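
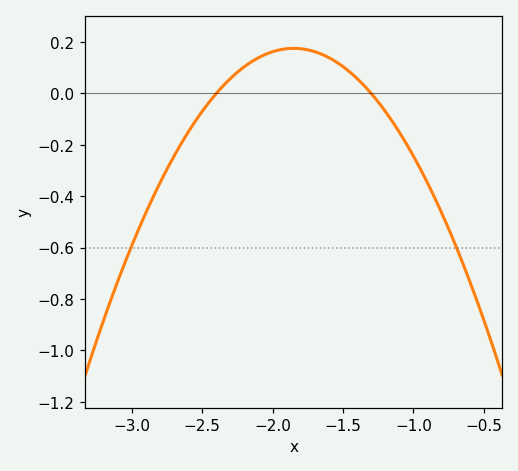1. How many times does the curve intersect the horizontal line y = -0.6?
2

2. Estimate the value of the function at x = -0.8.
-0.46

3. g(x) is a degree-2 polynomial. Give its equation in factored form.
y = -0.58(x + 2.4)(x + 1.3)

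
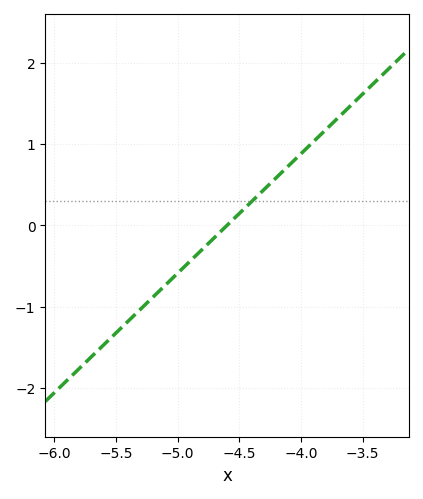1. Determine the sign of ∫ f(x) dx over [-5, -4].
positive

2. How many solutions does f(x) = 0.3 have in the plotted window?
1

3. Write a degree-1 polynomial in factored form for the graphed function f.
y = 1.47(x + 4.6)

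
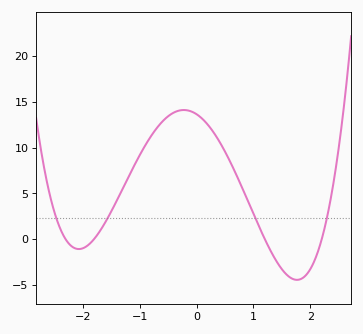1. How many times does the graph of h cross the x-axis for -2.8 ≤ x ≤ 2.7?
4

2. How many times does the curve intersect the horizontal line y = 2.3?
4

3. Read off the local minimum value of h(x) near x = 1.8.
-4.45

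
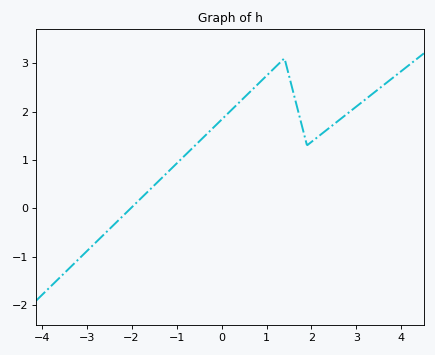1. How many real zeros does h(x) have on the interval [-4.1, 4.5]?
1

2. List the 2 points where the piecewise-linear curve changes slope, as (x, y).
(1.4, 3.1); (1.9, 1.3)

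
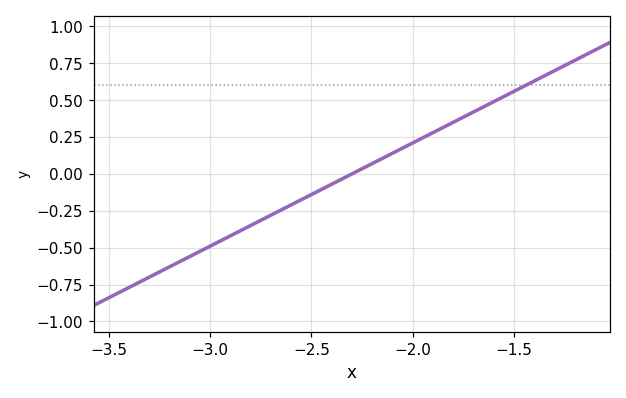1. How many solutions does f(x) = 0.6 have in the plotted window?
1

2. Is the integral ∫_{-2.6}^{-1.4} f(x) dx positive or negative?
positive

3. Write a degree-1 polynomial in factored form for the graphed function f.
y = 0.7(x + 2.3)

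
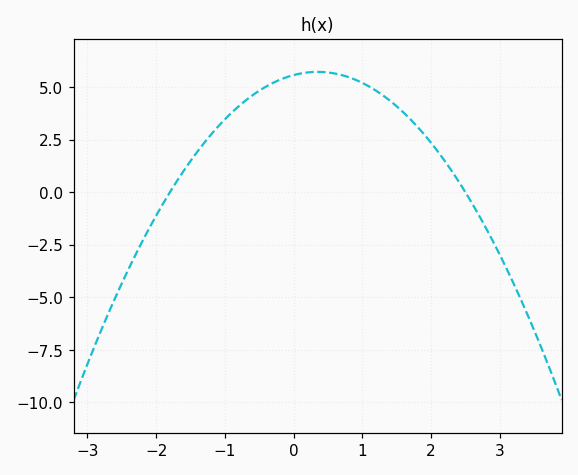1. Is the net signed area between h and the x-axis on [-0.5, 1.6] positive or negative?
positive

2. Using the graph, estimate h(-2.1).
-1.8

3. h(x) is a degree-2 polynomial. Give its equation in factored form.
y = -1.24(x + 1.8)(x - 2.5)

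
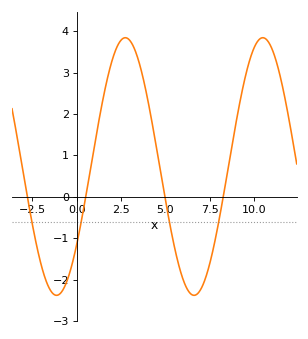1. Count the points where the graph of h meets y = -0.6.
4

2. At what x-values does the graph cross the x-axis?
-2.78, 0.509, 4.97, 8.27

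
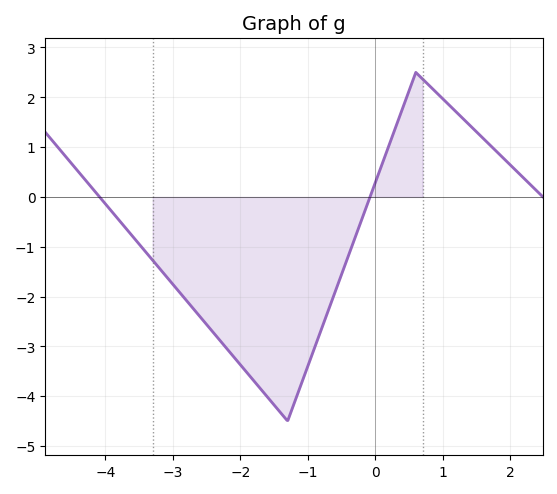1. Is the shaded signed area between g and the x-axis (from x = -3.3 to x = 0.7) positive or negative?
negative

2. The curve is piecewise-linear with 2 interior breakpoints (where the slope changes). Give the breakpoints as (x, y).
(-1.3, -4.5); (0.6, 2.5)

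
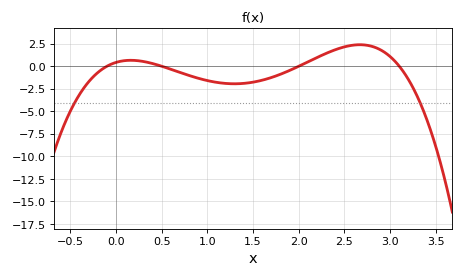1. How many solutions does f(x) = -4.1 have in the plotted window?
2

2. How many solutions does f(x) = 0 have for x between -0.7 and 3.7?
4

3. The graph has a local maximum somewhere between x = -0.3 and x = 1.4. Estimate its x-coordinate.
0.2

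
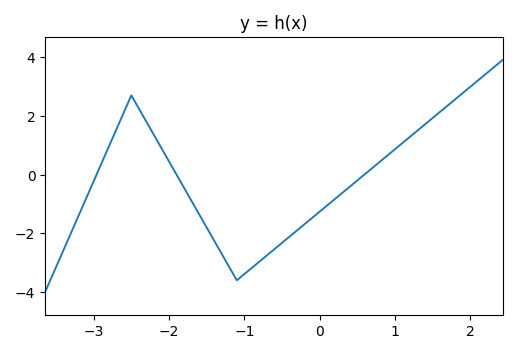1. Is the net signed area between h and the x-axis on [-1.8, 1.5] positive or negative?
negative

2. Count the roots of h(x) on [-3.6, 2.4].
3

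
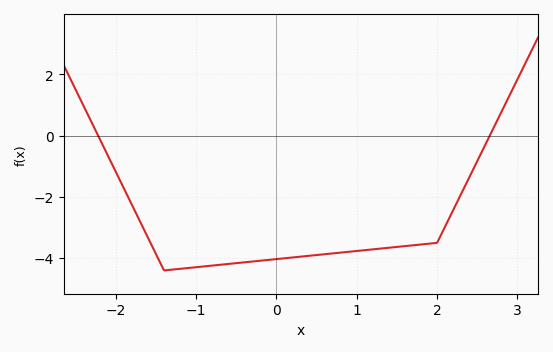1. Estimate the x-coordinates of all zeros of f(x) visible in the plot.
-2.22, 2.66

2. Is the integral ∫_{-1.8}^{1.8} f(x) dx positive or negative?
negative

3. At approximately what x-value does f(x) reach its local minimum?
-1.4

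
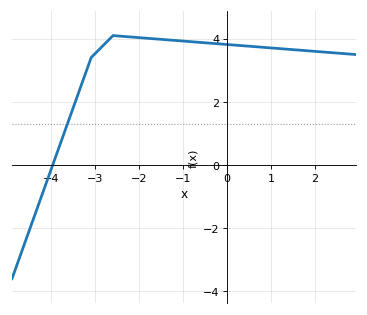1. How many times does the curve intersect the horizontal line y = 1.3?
1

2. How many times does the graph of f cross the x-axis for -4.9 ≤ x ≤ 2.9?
1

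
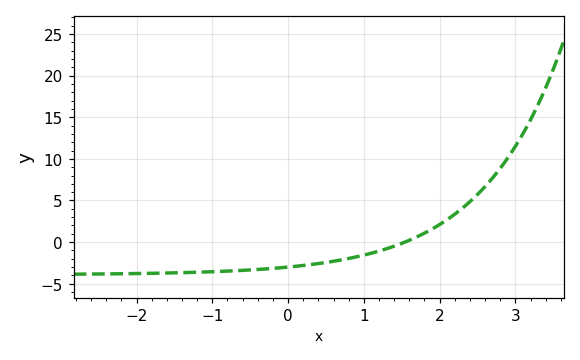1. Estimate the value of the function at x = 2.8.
9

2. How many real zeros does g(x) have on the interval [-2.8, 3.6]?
1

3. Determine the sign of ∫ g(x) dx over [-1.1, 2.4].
negative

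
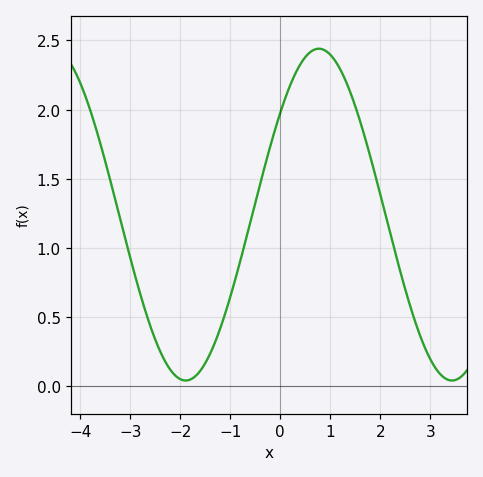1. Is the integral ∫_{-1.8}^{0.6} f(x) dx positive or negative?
positive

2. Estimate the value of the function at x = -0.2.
1.73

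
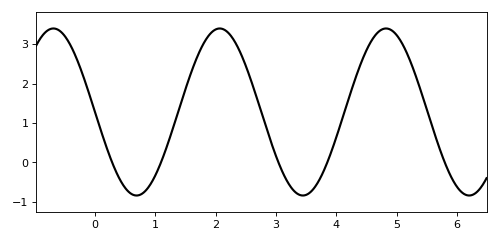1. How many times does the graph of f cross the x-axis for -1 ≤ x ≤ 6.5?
5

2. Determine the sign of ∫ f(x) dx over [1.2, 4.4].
positive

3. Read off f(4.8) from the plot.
3.4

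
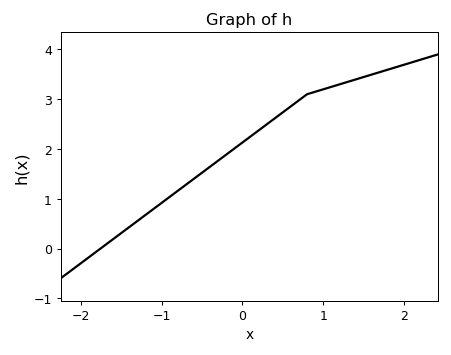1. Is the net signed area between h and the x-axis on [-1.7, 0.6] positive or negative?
positive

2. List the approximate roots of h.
-1.76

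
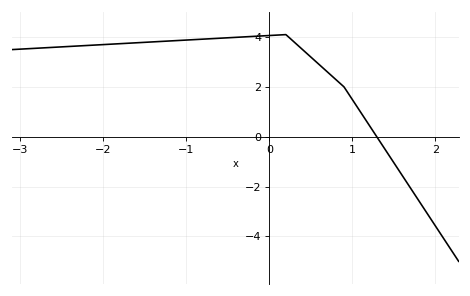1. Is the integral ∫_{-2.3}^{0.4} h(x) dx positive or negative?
positive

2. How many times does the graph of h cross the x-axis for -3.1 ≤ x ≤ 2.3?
1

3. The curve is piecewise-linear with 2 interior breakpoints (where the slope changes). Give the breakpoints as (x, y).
(0.2, 4.1); (0.9, 2)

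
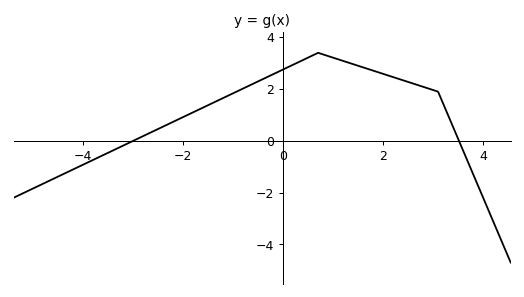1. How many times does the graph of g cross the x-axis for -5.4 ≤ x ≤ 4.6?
2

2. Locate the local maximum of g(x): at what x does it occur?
0.701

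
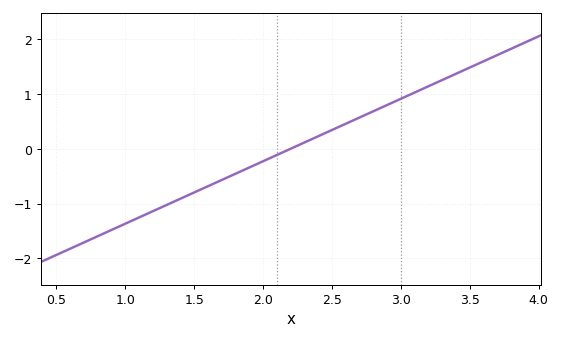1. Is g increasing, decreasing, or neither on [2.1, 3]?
increasing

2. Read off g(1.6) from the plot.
-0.684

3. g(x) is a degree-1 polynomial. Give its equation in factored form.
y = 1.14(x - 2.2)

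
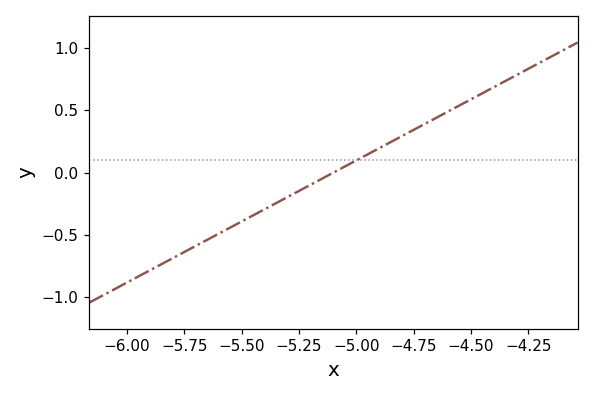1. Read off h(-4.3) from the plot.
0.8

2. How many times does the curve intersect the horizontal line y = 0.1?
1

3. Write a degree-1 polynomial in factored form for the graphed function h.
y = 0.98(x + 5.1)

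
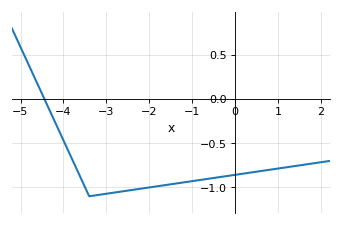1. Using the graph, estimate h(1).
-0.8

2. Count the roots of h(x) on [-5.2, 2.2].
1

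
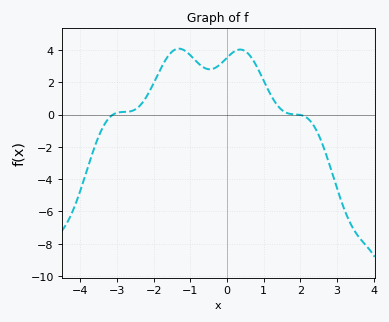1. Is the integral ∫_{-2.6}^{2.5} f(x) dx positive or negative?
positive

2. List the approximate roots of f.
-3.2, 2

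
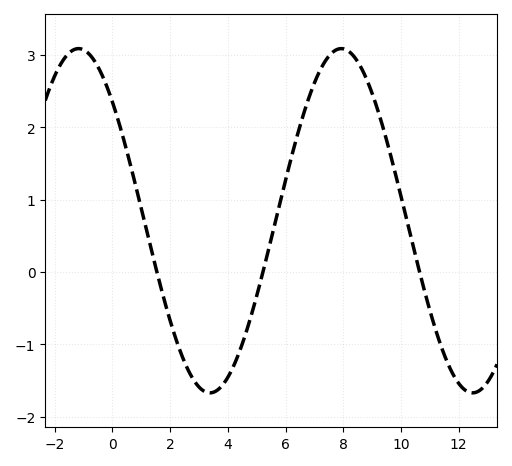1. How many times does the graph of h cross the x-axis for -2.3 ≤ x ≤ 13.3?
3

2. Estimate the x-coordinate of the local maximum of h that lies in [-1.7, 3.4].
-1.17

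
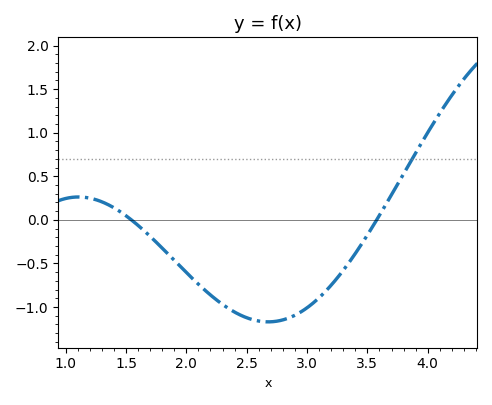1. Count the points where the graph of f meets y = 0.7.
1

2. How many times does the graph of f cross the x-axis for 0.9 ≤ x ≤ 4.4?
2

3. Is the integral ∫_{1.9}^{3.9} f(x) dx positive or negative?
negative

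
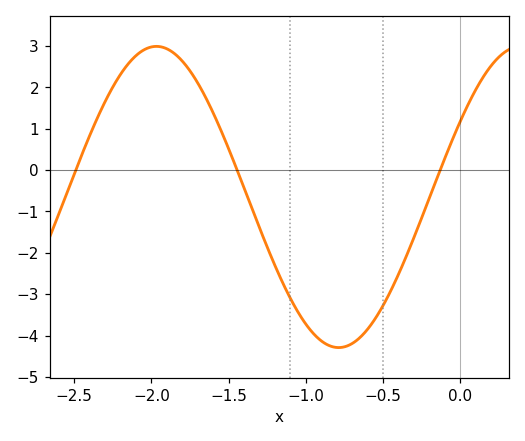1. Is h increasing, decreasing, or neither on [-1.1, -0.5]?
neither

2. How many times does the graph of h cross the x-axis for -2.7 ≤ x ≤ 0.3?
3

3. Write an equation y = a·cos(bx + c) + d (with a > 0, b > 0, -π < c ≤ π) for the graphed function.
y = 3.64cos(2.66x - 1.05) - 0.65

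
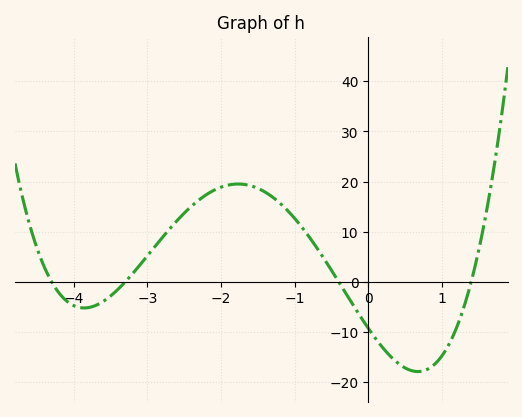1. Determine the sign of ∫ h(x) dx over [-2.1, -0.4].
positive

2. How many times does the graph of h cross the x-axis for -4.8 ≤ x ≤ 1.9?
4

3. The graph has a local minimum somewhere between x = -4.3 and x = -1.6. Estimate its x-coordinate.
-3.86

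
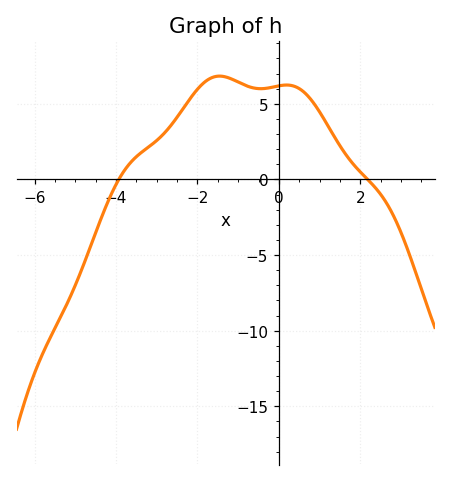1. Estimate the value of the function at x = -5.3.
-8.76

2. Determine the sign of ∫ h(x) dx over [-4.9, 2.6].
positive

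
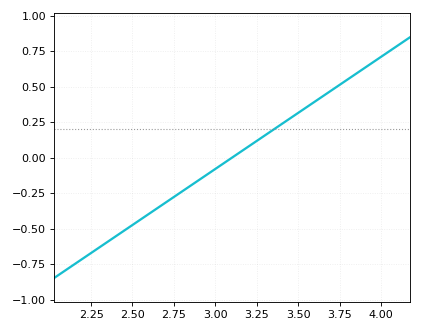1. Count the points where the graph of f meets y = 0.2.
1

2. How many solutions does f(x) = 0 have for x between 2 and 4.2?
1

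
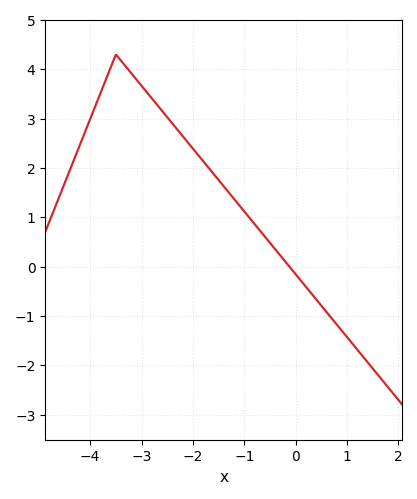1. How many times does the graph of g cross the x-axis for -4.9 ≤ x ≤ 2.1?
1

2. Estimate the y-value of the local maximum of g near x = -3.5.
4.3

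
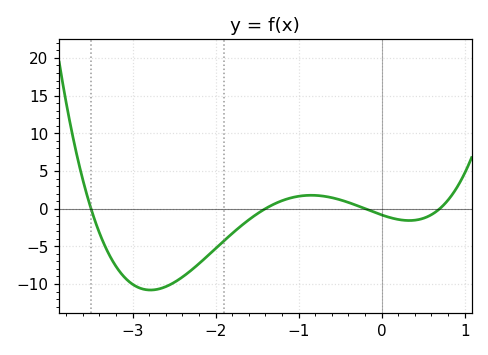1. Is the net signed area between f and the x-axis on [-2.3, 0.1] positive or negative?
negative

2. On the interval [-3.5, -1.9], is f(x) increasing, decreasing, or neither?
neither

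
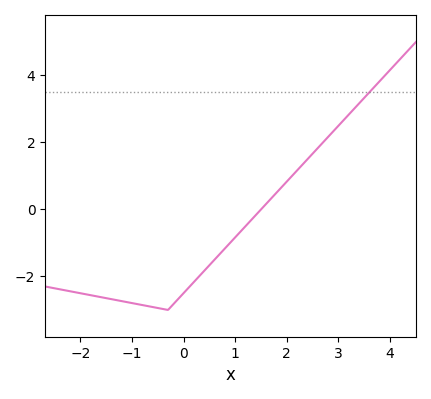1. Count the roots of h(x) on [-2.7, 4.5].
1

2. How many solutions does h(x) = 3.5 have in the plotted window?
1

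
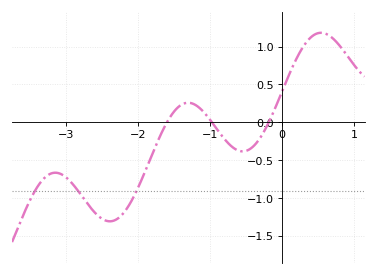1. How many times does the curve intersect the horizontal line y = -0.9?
3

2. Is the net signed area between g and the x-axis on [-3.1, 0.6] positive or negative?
negative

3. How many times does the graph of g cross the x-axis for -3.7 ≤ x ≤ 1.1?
3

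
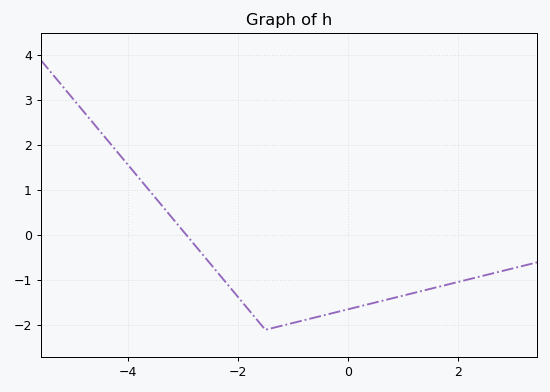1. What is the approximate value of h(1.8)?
-1.1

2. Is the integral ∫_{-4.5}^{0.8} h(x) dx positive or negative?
negative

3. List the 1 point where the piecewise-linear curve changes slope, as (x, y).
(-1.5, -2.1)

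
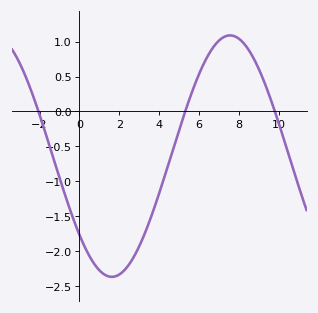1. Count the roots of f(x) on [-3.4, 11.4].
3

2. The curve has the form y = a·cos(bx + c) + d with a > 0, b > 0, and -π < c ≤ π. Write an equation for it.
y = 1.73cos(0.53x + 2.28) - 0.64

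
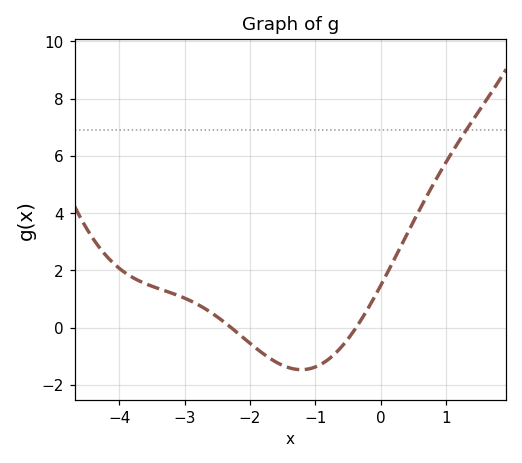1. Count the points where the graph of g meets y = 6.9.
1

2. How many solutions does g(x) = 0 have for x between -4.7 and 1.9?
2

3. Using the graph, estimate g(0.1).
1.92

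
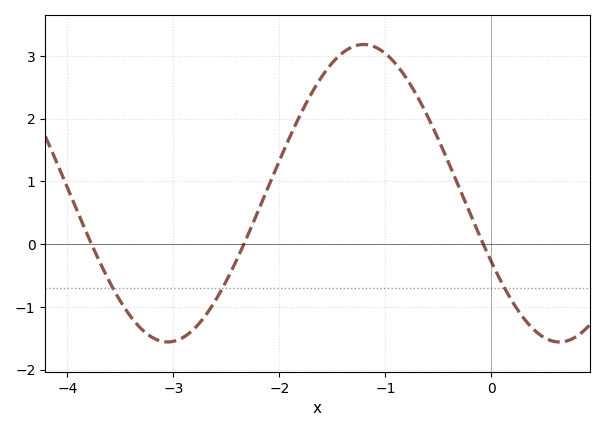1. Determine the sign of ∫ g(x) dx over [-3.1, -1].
positive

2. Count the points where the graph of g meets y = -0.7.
3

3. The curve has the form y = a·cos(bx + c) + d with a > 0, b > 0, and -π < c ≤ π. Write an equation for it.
y = 2.37cos(1.7x + 2) + 0.81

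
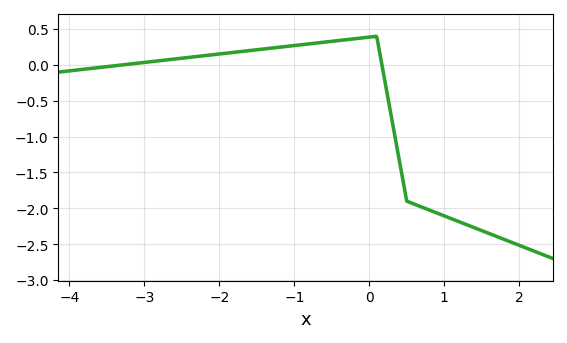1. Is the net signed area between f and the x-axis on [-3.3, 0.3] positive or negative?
positive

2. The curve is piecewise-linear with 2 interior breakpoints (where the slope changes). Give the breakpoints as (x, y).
(0.1, 0.4); (0.5, -1.9)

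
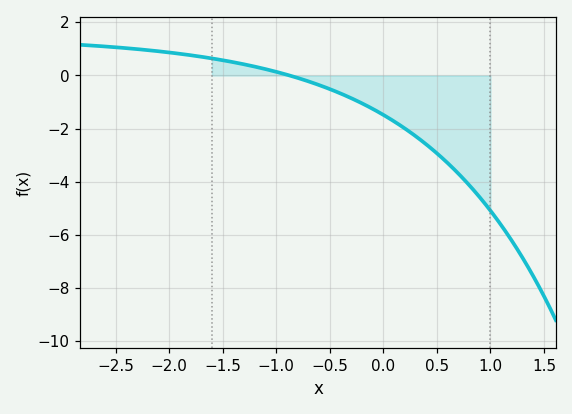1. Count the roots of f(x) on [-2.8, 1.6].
1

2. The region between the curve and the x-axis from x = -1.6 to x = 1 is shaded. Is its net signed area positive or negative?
negative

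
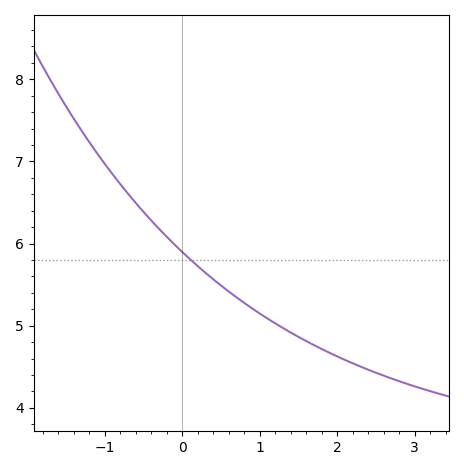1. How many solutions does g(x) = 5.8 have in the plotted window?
1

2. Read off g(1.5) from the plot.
4.87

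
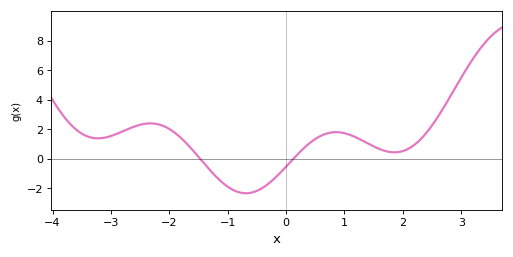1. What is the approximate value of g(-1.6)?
0.579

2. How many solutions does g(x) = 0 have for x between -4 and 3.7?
2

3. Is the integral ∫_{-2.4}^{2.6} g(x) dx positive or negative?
positive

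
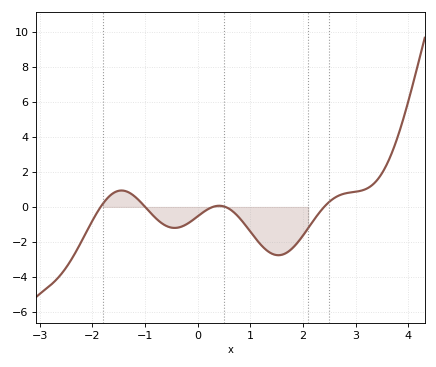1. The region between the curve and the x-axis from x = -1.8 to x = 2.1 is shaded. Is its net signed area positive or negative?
negative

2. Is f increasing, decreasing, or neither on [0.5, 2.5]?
neither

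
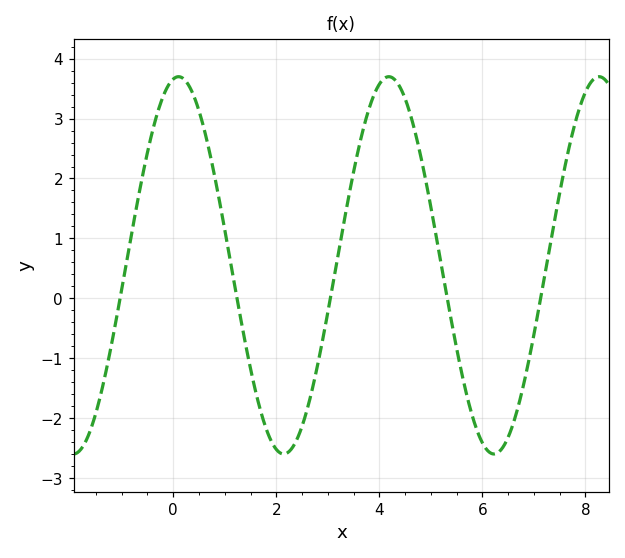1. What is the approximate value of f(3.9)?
3.4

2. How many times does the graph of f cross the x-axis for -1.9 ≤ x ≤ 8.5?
5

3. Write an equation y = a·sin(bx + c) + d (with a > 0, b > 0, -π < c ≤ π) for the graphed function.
y = 3.15sin(1.54x + 1.41) + 0.55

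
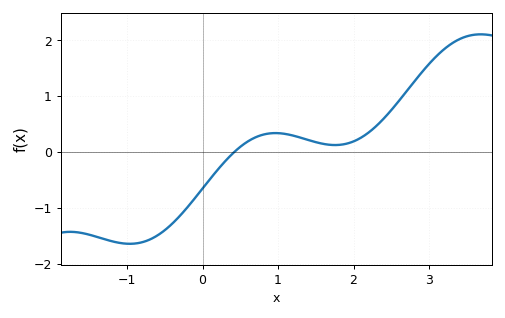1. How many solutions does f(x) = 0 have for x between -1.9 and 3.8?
1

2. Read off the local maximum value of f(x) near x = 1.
0.3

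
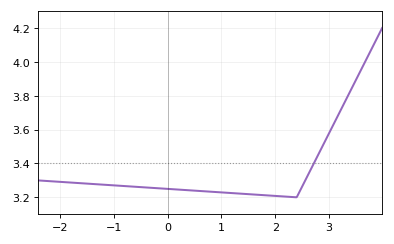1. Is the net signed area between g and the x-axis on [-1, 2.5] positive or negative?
positive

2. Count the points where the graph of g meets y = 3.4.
1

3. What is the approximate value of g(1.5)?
3.22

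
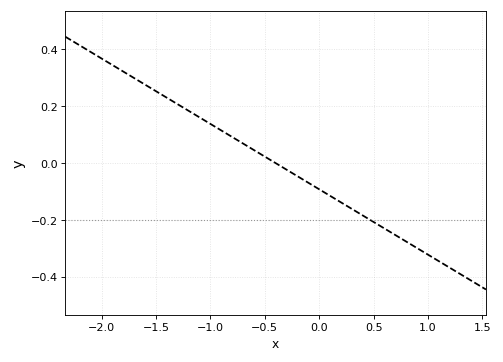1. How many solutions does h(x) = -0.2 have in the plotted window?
1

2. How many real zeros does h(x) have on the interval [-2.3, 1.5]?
1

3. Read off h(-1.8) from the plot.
0.322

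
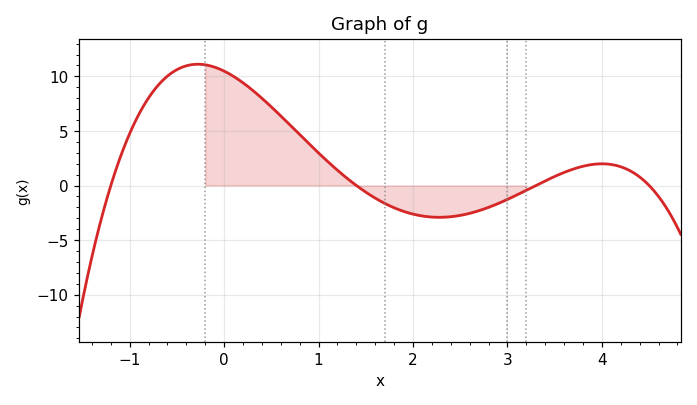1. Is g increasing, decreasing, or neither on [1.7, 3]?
neither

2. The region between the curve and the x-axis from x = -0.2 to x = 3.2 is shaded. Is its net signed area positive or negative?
positive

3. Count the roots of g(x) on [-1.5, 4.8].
4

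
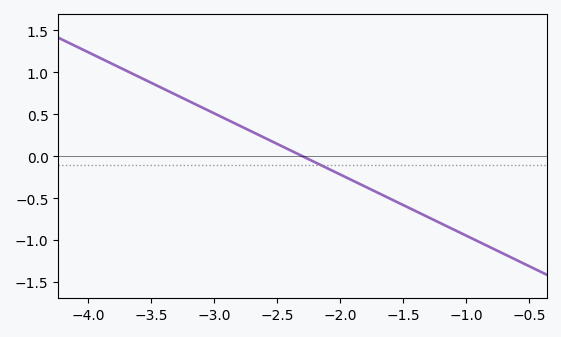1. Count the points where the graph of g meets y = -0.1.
1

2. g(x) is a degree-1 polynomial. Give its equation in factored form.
y = -0.73(x + 2.3)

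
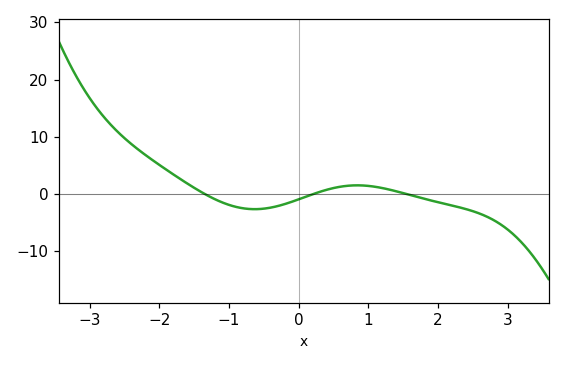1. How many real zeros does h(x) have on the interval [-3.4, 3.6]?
3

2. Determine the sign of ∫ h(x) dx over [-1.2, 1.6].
negative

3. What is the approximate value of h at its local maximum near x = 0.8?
1.45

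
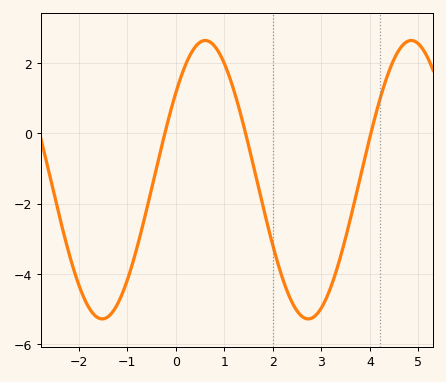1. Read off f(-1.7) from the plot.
-5.13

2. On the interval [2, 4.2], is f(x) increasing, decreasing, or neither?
neither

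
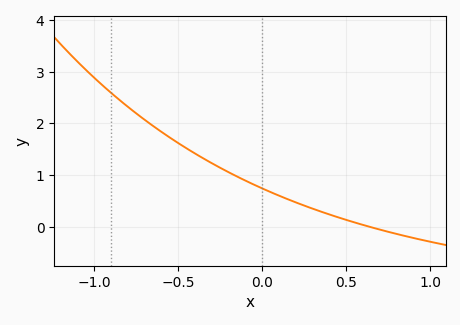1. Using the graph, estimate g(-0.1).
0.891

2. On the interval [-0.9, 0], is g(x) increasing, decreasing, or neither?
decreasing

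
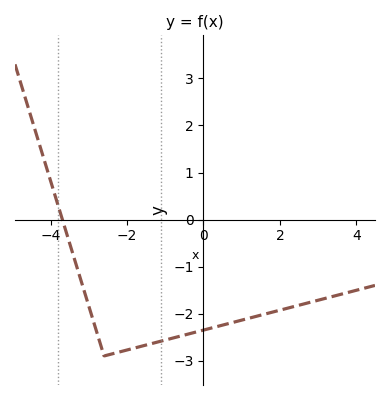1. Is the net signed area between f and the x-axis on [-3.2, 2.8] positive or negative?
negative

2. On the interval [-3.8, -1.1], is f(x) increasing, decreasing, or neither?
neither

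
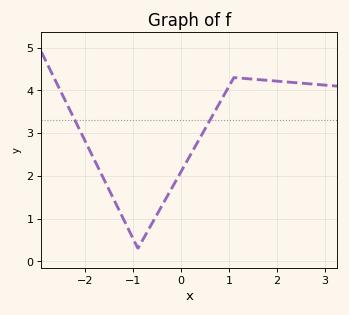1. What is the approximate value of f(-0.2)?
1.7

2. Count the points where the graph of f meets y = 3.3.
2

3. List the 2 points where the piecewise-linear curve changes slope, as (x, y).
(-0.9, 0.3); (1.1, 4.3)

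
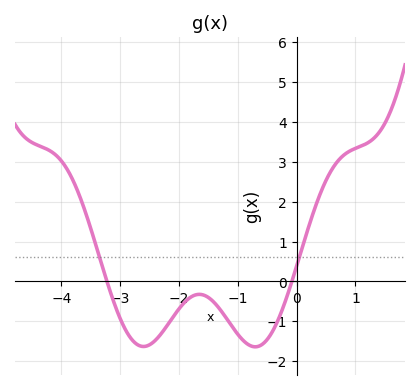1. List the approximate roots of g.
-3.2, -0.1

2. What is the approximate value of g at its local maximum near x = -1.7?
-0.3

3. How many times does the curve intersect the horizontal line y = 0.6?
2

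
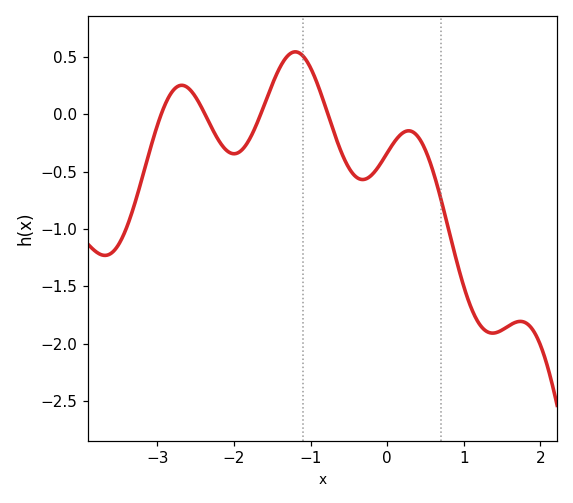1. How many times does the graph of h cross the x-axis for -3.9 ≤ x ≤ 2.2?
4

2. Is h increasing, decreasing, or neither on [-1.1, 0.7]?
neither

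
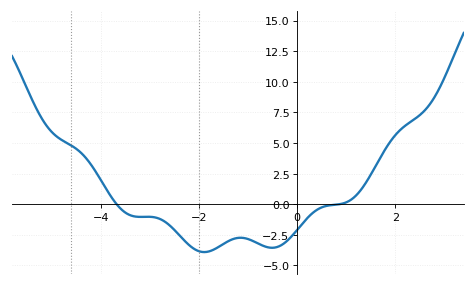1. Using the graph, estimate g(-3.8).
0.5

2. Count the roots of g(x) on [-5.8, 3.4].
2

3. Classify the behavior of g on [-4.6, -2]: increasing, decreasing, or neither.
neither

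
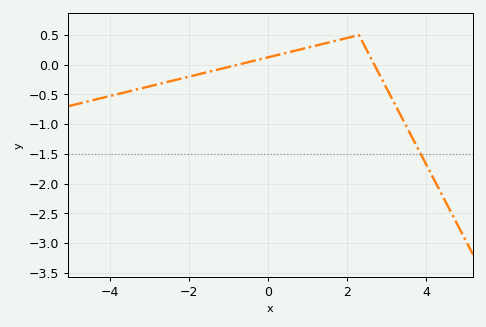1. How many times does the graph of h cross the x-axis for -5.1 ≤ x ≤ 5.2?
2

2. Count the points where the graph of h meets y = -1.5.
1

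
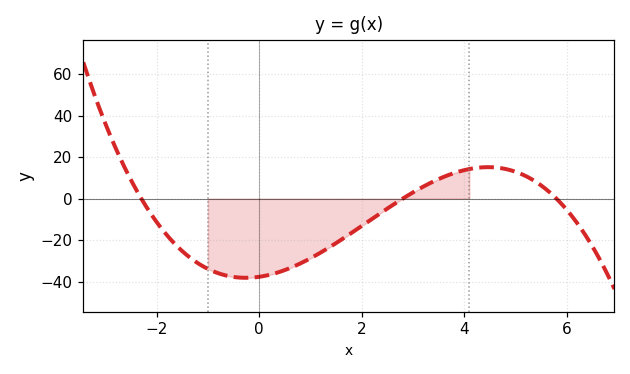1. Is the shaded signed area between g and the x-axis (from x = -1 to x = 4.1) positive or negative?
negative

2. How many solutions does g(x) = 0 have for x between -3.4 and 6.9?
3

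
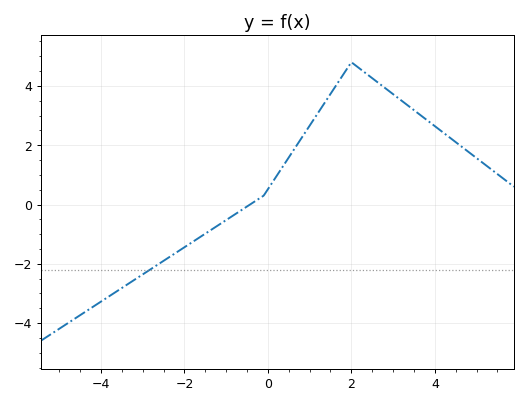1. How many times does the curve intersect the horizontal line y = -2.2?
1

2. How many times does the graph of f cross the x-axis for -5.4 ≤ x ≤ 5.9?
1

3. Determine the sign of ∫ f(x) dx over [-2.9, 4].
positive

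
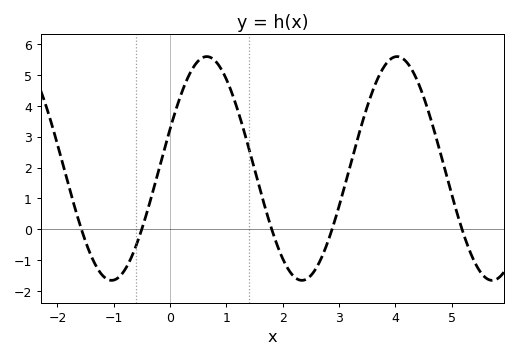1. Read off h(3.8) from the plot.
5.27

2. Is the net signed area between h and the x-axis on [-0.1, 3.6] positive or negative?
positive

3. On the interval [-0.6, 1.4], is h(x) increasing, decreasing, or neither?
neither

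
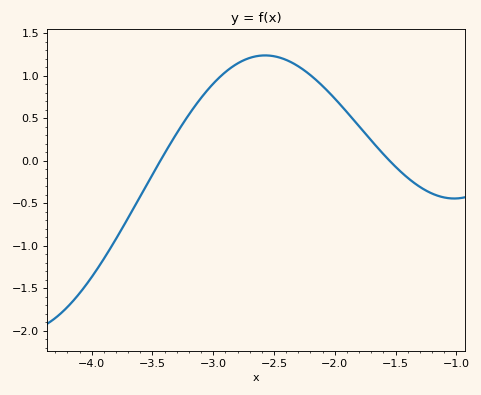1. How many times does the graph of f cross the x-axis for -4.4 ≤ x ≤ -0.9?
2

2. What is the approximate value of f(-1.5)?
-0.05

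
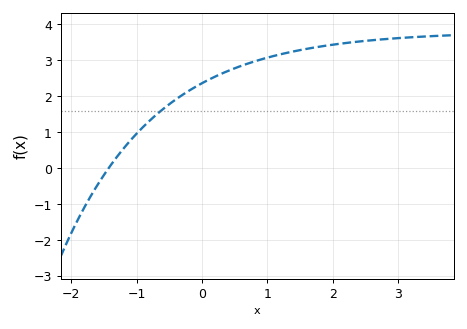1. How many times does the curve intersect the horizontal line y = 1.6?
1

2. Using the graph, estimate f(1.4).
3.2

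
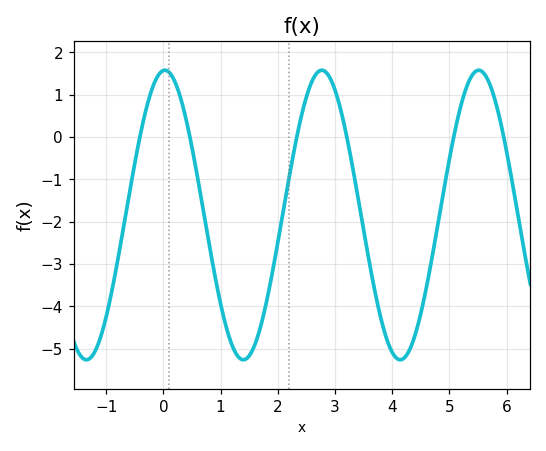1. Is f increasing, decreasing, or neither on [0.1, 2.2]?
neither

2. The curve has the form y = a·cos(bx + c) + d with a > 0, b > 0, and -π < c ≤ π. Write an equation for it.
y = 3.42cos(2.29x - 0.06) - 1.84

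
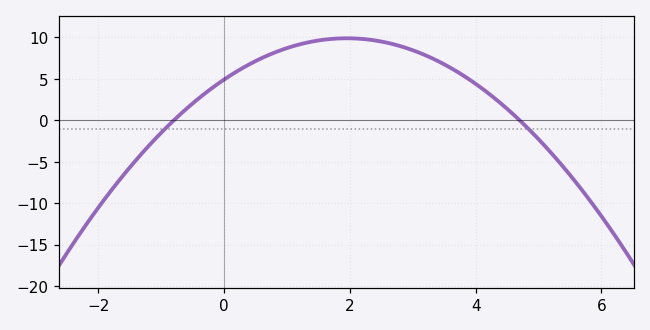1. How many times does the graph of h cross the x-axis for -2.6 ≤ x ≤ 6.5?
2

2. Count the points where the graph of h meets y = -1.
2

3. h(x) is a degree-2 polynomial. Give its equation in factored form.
y = -1.31(x + 0.8)(x - 4.7)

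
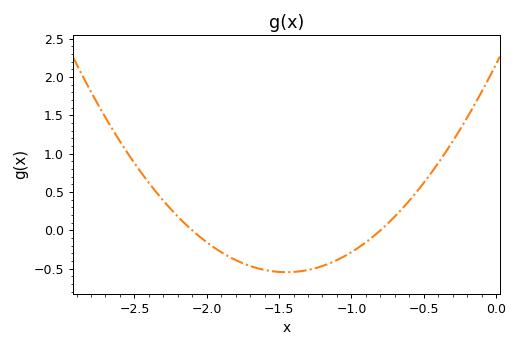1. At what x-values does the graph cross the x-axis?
-2.1, -0.8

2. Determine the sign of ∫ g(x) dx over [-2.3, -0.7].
negative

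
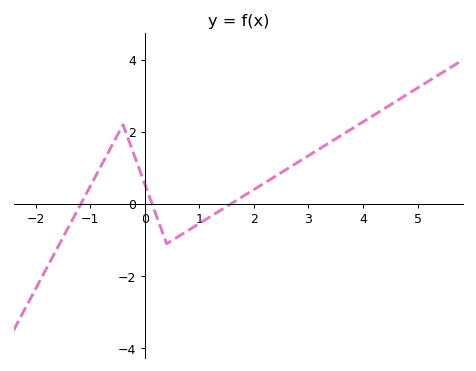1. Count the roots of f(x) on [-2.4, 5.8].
3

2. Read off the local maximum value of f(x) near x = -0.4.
2.2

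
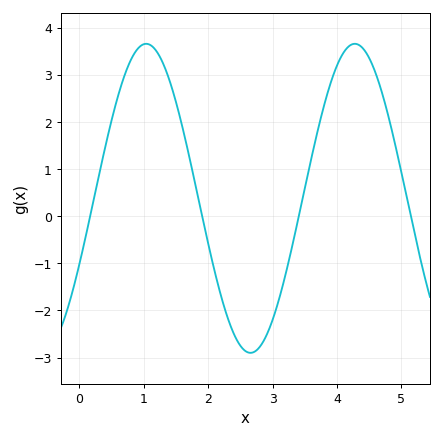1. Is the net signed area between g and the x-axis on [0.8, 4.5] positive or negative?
positive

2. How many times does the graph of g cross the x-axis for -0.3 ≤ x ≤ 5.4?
4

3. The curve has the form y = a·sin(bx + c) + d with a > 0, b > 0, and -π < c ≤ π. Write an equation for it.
y = 3.28sin(1.9x - 0.44) + 0.38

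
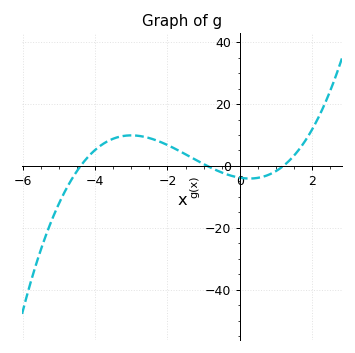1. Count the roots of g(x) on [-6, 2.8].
3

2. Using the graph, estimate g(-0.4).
-2.56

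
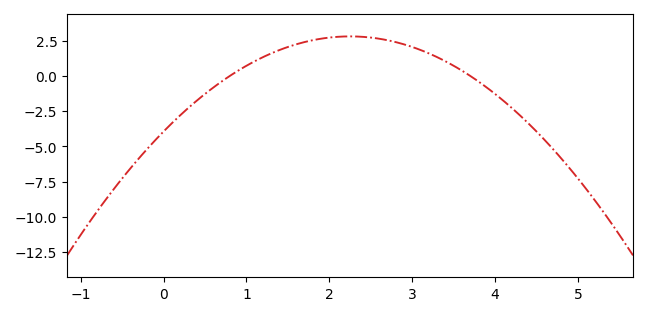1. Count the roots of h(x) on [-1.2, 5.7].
2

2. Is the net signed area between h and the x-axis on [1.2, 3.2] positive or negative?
positive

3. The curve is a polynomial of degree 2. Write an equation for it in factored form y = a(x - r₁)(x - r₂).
y = -1.33(x - 0.8)(x - 3.7)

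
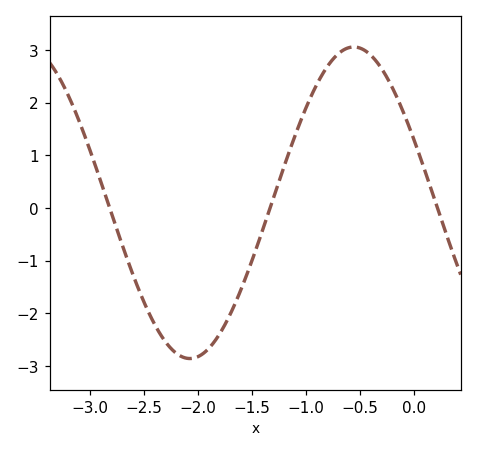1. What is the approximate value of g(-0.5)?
3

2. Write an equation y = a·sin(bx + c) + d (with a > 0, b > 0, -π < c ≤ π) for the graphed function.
y = 2.96sin(2.1x + 2.7) + 0.1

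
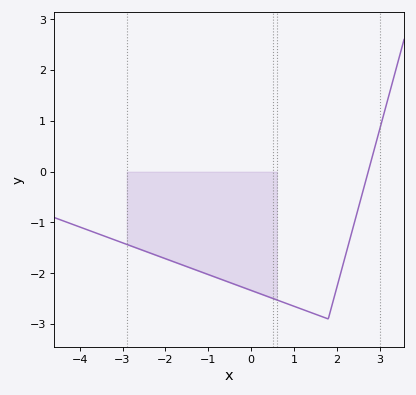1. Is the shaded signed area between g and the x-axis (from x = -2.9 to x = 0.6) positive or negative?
negative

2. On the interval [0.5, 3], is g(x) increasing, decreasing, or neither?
neither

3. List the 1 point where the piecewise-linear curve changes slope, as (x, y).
(1.8, -2.9)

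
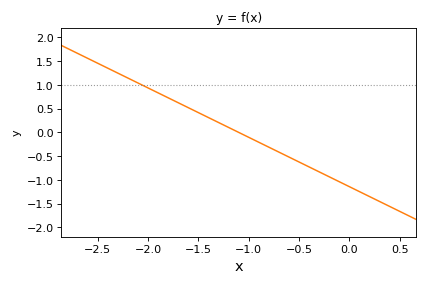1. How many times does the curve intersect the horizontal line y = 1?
1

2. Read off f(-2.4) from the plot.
1.35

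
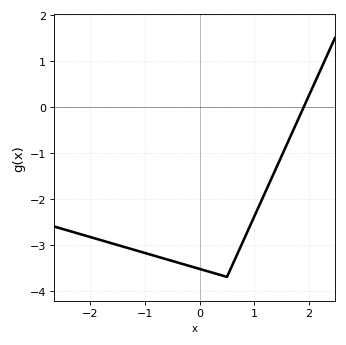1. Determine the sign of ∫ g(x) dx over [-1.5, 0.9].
negative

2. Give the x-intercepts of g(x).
1.9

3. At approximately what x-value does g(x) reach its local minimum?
0.5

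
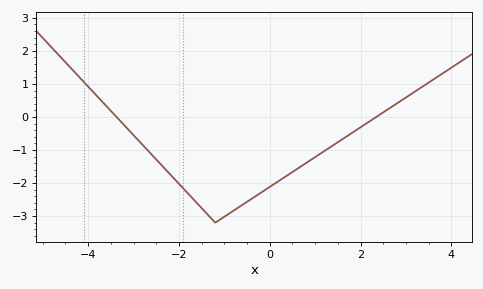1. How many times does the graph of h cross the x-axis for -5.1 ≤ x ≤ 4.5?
2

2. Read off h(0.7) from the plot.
-1.49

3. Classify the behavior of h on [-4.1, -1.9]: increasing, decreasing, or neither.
decreasing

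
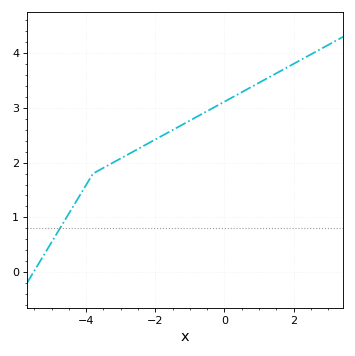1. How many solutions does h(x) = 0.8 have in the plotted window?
1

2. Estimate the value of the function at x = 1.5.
3.6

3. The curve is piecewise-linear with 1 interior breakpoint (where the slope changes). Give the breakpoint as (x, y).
(-3.8, 1.8)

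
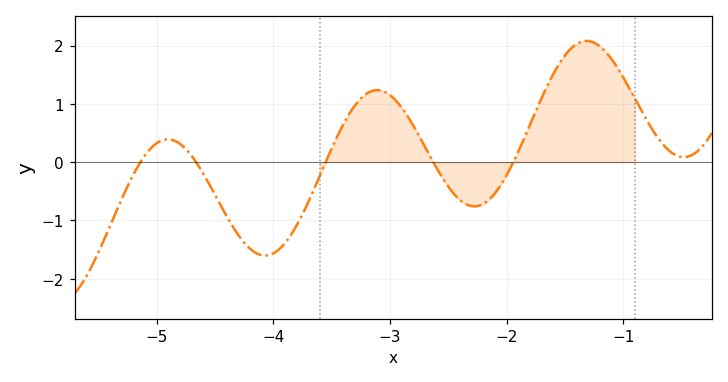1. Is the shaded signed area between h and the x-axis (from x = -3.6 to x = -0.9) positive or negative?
positive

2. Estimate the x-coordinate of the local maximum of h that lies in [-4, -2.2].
-3.11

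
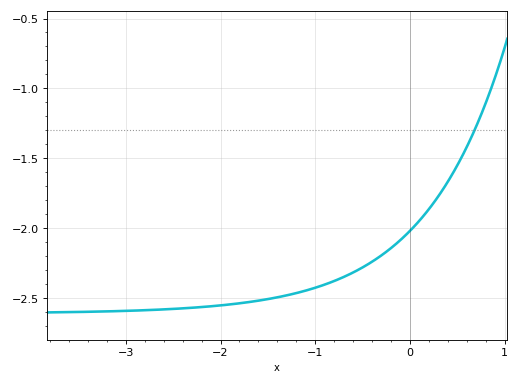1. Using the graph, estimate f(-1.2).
-2.45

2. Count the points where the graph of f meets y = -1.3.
1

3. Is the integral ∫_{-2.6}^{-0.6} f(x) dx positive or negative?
negative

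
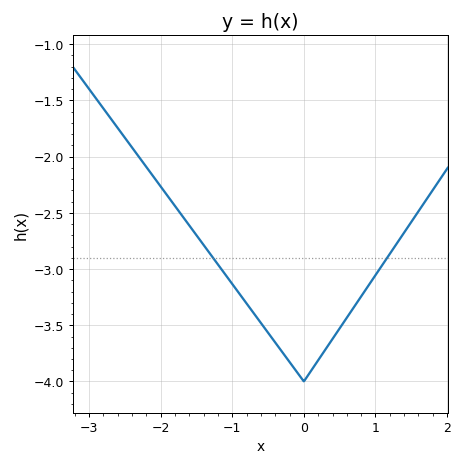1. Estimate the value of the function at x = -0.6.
-3.5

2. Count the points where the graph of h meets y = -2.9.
2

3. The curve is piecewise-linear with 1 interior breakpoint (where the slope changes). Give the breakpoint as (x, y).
(0, -4)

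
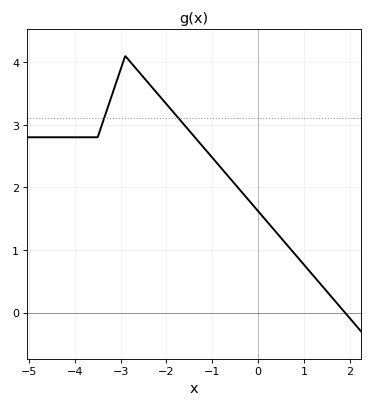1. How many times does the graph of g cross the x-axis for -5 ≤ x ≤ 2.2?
1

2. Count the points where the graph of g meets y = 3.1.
2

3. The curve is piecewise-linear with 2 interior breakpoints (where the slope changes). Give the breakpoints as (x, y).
(-3.5, 2.8); (-2.9, 4.1)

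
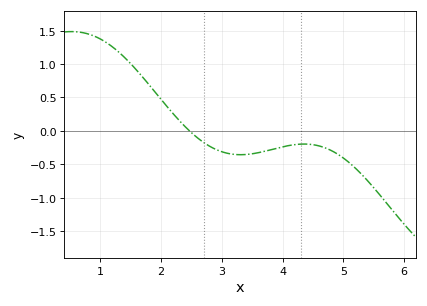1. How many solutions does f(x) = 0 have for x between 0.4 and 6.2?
1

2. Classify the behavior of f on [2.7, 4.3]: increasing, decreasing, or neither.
neither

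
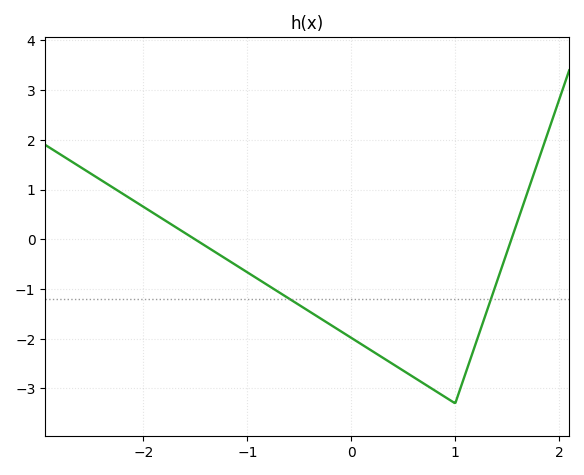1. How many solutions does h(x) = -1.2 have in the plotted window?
2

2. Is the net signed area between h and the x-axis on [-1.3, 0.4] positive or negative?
negative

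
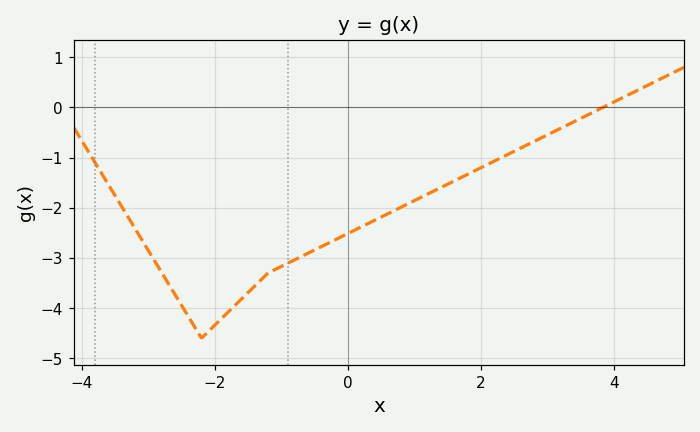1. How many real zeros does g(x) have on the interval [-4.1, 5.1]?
1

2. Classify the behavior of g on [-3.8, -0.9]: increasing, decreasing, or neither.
neither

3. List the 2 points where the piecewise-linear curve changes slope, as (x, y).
(-2.2, -4.6); (-1.2, -3.3)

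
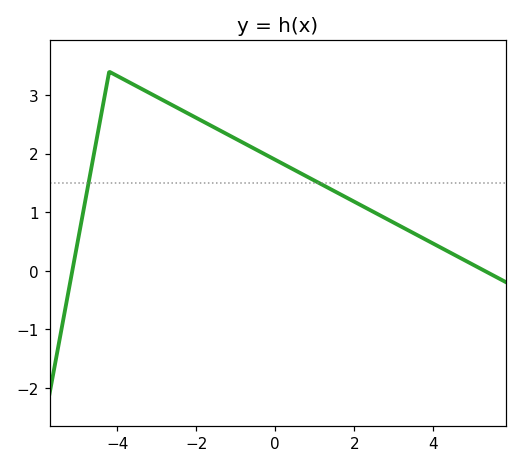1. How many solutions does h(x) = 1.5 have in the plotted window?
2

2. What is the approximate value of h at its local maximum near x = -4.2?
3.4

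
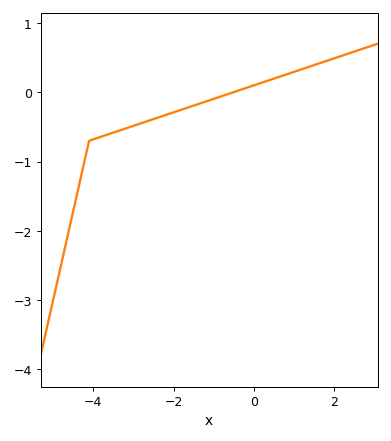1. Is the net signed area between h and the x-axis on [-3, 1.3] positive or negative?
negative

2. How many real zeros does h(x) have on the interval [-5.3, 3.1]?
1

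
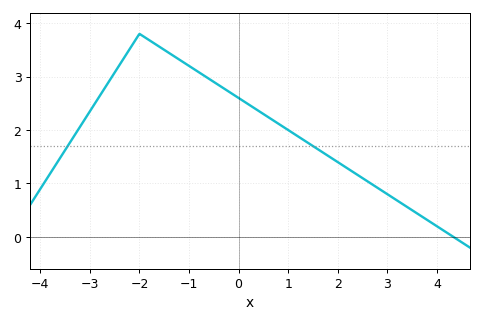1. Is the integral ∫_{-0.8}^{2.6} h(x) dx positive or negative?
positive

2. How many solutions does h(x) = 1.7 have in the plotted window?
2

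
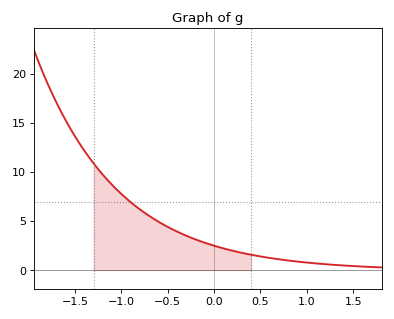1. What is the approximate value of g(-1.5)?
13.5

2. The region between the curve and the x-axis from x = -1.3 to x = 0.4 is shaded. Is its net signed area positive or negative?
positive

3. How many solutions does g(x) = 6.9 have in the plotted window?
1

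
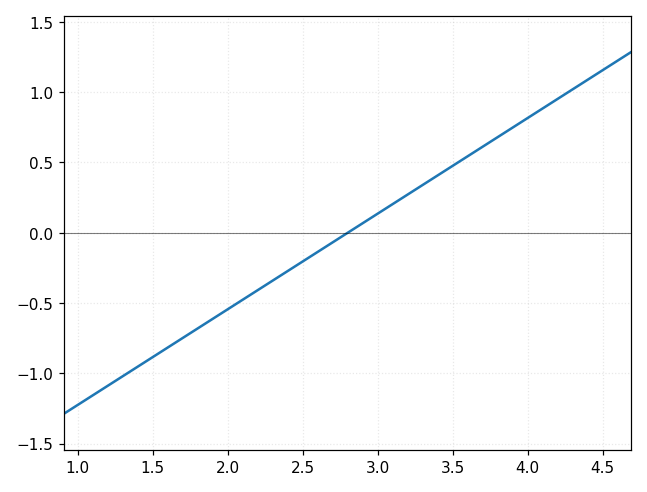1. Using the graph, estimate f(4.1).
0.884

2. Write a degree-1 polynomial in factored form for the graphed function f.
y = 0.68(x - 2.8)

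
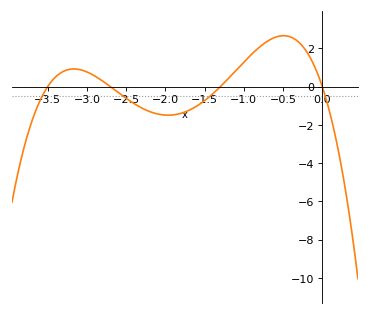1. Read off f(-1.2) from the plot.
0.418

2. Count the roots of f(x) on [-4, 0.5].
4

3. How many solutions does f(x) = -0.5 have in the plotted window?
4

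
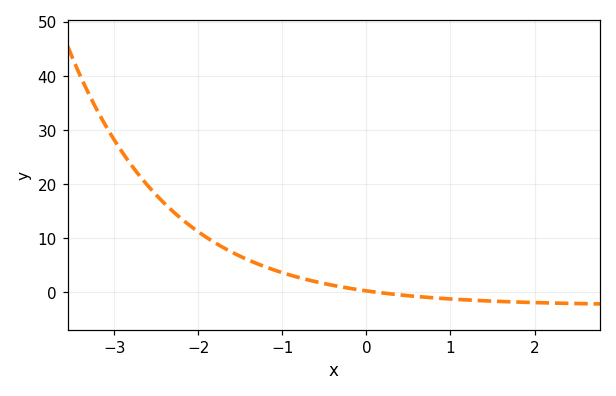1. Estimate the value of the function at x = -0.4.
1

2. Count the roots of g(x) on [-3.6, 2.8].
1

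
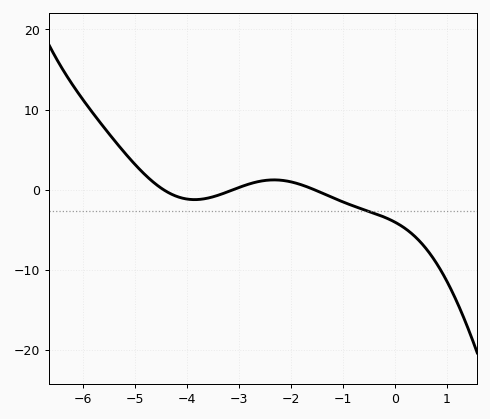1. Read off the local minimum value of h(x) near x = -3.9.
-1.23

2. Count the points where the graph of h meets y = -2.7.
1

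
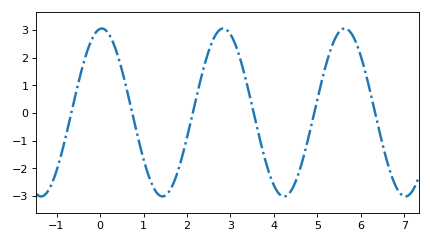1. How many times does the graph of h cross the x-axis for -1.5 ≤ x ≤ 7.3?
6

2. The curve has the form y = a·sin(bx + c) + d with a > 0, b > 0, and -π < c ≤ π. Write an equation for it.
y = 3.04sin(2.2x + 1.5) + 0.02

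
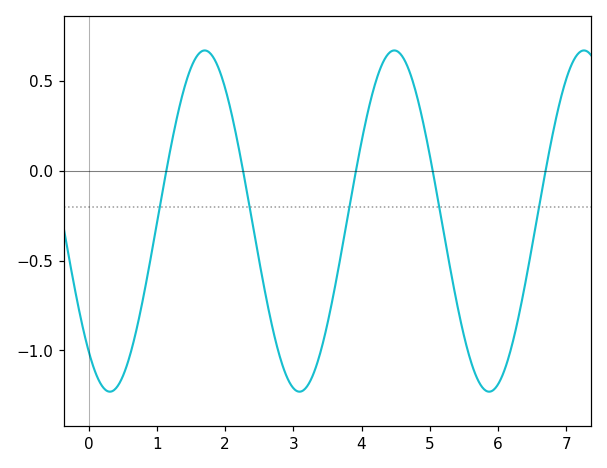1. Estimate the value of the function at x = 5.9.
-1.25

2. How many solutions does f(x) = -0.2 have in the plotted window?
5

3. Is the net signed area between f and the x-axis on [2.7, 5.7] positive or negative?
negative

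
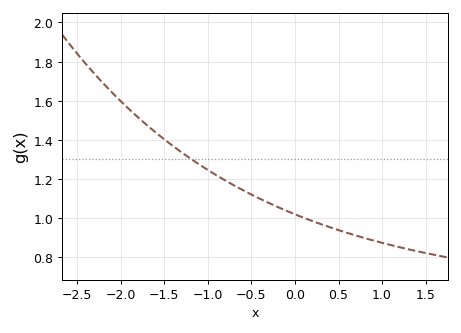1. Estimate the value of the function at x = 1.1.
0.86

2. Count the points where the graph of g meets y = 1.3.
1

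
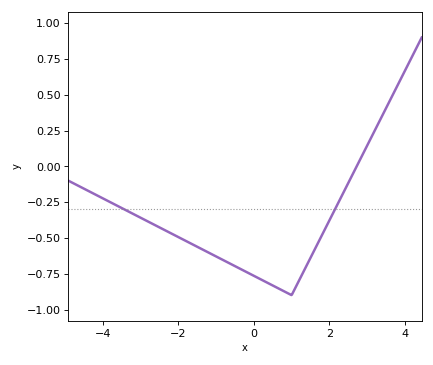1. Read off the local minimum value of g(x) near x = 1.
-0.9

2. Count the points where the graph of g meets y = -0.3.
2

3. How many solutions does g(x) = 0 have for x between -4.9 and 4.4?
1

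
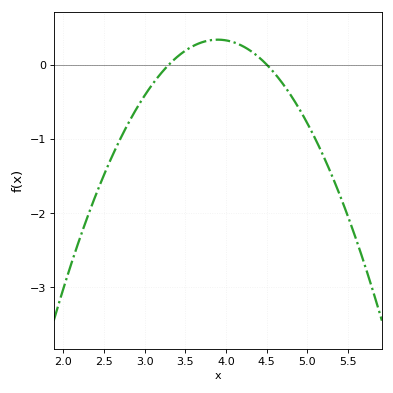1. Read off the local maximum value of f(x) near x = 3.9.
0.335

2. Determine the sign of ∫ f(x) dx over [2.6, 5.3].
negative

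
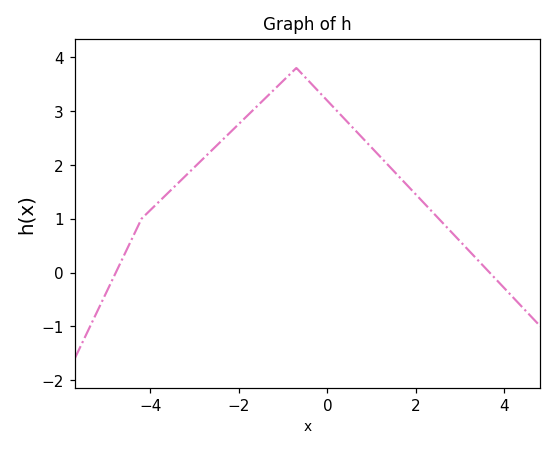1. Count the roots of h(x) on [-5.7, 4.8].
2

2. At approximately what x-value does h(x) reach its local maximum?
-0.701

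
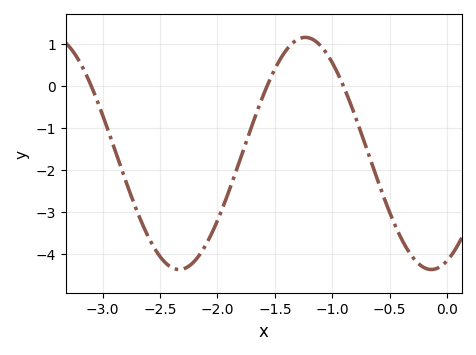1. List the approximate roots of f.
-3.1, -1.57, -0.904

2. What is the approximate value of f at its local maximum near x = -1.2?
1.15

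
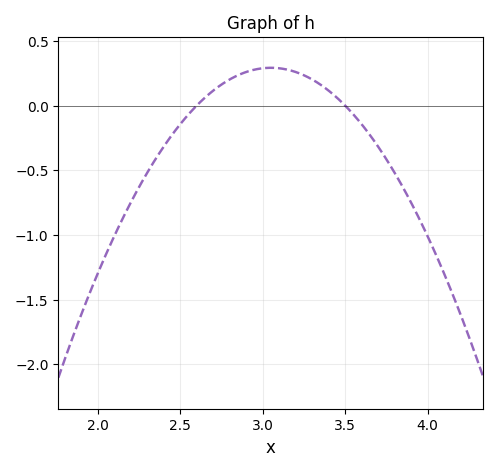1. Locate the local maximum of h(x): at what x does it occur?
3.05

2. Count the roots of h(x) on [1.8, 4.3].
2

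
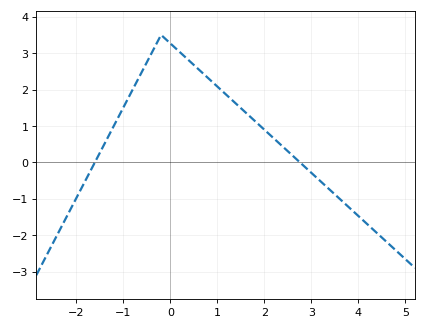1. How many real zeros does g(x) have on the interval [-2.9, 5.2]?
2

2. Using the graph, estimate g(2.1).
0.776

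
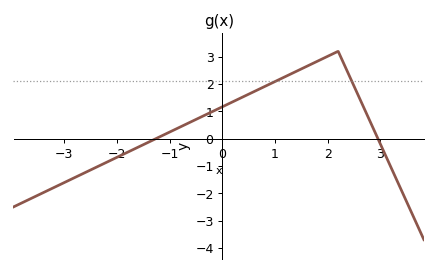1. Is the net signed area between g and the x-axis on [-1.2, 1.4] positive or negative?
positive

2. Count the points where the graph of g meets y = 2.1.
2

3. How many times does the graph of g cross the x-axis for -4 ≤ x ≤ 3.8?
2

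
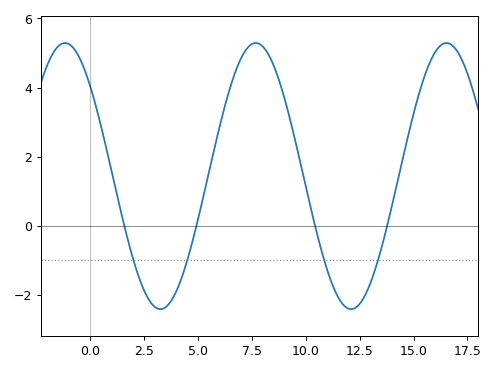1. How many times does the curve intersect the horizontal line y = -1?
4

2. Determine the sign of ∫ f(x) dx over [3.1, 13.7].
positive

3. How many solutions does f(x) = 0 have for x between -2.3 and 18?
4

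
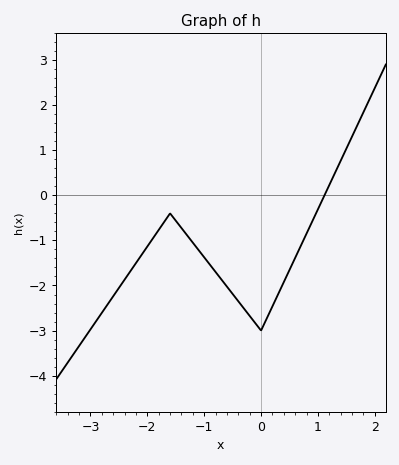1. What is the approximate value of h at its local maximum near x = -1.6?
-0.4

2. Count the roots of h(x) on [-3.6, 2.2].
1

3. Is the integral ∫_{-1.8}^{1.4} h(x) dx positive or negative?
negative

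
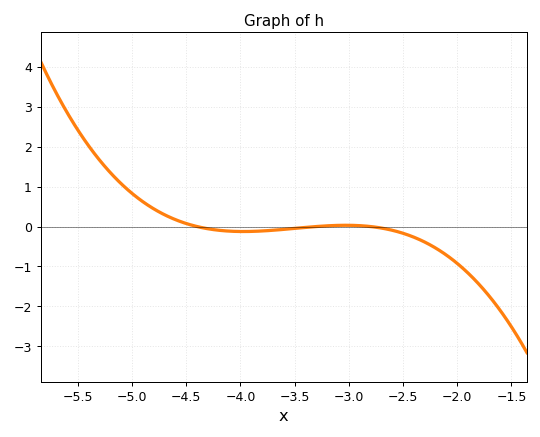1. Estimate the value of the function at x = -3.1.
0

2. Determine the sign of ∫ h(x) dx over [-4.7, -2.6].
negative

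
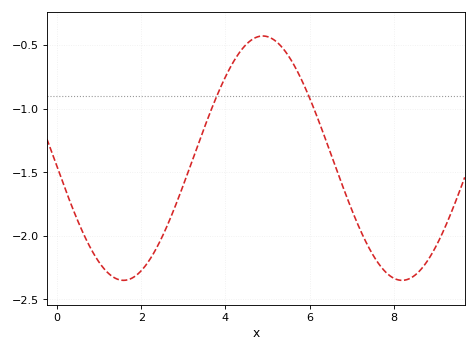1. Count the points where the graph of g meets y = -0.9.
2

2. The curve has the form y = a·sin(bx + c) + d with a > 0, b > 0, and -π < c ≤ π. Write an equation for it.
y = 0.96sin(0.95x - 3.1) - 1.39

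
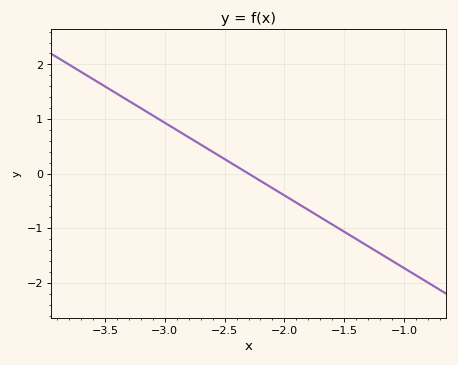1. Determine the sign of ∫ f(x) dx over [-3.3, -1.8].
positive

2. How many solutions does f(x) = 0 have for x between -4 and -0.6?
1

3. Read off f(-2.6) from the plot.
0.4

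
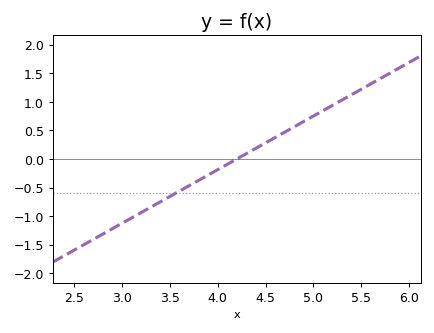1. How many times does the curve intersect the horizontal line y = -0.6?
1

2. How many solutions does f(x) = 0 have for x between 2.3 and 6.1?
1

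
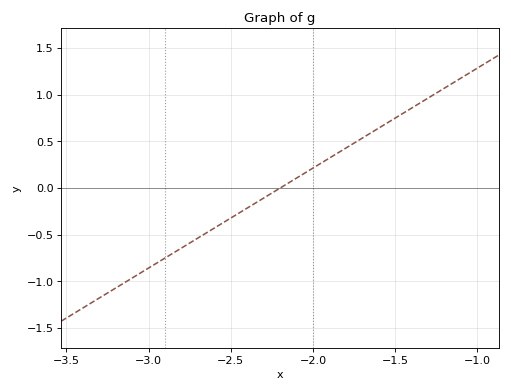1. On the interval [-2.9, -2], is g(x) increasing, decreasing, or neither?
increasing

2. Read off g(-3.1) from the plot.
-0.963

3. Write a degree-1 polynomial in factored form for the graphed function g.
y = 1.07(x + 2.2)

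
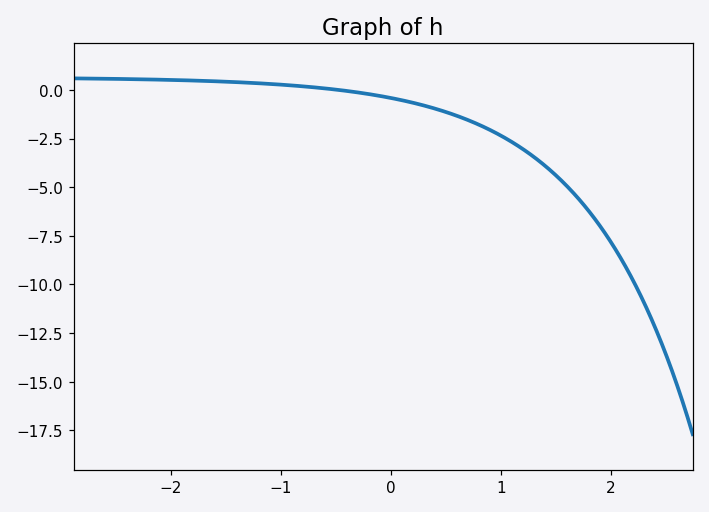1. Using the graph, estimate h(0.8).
-1.79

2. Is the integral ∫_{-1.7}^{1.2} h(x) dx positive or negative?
negative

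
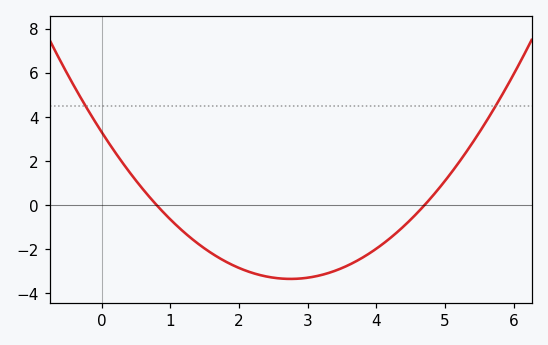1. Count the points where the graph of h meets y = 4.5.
2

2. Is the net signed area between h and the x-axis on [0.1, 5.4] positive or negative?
negative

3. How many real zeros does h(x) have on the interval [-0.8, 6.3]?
2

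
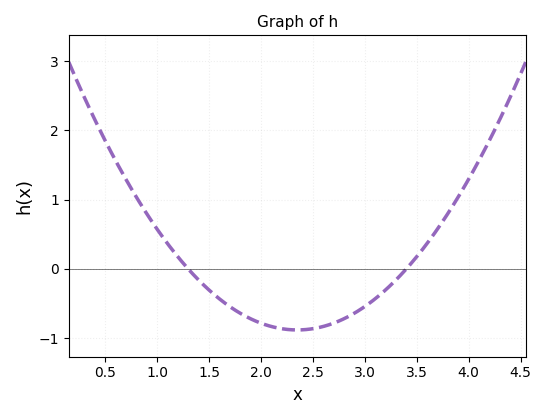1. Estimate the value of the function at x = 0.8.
1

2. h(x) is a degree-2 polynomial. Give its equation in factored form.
y = 0.8(x - 1.3)(x - 3.4)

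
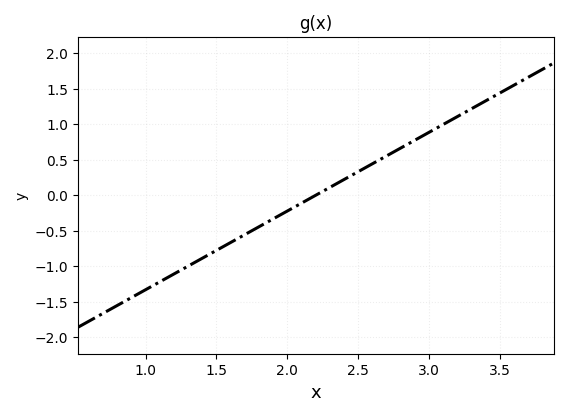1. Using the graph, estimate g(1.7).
-0.555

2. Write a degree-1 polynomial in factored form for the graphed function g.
y = 1.11(x - 2.2)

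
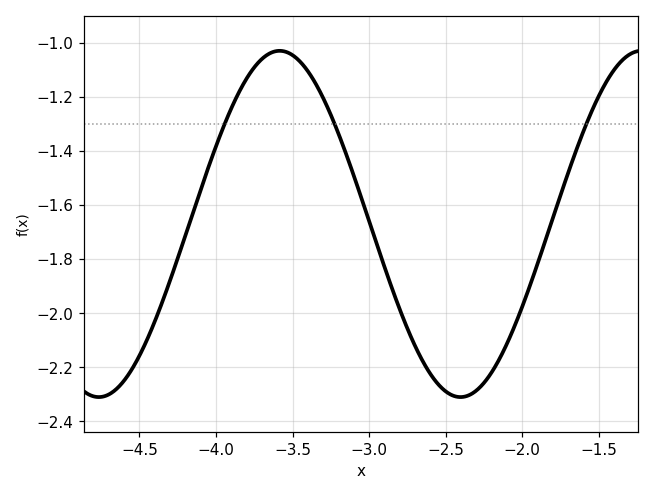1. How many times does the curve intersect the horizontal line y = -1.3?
3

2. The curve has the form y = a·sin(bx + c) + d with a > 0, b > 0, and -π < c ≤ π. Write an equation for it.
y = 0.64sin(2.7x - 1.5) - 1.67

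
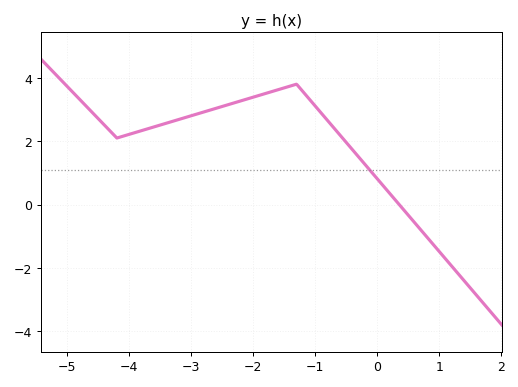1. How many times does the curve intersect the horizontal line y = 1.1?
1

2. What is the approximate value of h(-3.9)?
2.28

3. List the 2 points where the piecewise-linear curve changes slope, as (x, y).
(-4.2, 2.1); (-1.3, 3.8)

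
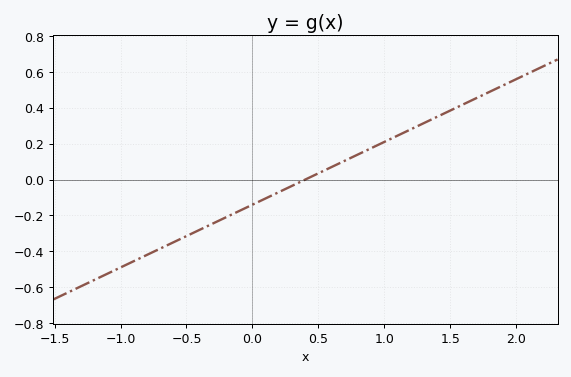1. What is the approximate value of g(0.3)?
-0.035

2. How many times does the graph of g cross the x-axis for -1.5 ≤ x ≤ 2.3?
1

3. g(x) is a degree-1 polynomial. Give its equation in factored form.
y = 0.35(x - 0.4)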